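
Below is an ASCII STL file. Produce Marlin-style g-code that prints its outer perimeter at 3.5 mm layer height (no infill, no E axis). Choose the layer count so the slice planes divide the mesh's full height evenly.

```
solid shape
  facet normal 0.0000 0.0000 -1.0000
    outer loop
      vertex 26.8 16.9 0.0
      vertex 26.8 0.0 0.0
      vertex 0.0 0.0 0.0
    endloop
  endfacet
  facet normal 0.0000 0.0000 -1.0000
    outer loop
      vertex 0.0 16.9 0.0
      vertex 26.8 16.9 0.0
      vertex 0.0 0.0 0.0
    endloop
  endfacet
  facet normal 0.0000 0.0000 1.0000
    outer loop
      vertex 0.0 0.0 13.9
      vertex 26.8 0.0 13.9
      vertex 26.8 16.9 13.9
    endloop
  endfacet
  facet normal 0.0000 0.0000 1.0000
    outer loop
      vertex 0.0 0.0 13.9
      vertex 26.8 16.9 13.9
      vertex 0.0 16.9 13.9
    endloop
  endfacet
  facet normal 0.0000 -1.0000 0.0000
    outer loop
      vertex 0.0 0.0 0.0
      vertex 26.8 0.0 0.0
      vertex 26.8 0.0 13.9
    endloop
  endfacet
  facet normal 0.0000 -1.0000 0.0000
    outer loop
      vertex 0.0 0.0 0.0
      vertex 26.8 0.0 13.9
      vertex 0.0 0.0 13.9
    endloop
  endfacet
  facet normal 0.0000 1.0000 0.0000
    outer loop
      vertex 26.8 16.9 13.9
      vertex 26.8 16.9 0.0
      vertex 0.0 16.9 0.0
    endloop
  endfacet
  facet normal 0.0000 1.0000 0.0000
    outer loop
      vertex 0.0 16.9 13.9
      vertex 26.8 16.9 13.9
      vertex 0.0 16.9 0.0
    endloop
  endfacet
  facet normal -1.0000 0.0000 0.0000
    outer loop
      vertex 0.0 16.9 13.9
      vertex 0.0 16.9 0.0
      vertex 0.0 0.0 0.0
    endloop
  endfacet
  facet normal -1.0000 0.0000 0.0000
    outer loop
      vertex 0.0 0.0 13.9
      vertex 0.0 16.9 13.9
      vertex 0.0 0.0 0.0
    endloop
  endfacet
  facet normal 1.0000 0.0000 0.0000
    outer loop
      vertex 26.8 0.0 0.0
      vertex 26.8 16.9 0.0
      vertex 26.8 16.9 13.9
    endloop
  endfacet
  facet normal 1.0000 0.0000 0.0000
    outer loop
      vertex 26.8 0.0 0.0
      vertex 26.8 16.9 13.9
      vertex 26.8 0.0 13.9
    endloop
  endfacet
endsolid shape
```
; perimeter-only toolpath
G21 ; units = mm
G90 ; absolute positioning
G28 ; home
; layer 1
G0 Z3.5
G0 X0.0 Y0.0
G1 X26.8 Y0.0
G1 X26.8 Y16.9
G1 X0.0 Y16.9
G1 X0.0 Y0.0
; layer 2
G0 Z7.0
G0 X0.0 Y0.0
G1 X26.8 Y0.0
G1 X26.8 Y16.9
G1 X0.0 Y16.9
G1 X0.0 Y0.0
; layer 3
G0 Z10.4
G0 X0.0 Y0.0
G1 X26.8 Y0.0
G1 X26.8 Y16.9
G1 X0.0 Y16.9
G1 X0.0 Y0.0
; layer 4
G0 Z13.9
G0 X0.0 Y0.0
G1 X26.8 Y0.0
G1 X26.8 Y16.9
G1 X0.0 Y16.9
G1 X0.0 Y0.0
M2 ; end

The solid is a rectangular box, roughly 26.8 × 16.9 mm footprint and 13.9 mm tall. Slicing at Δz = 3.5 mm — 4 equal slices spanning the solid's height, so layer i sits at z = i·h/4 — gives 4 non-empty perimeters. Each is a 4-segment closed polygon; G0 lifts to the layer z and rapids to the start vertex, then G1 traces the edges.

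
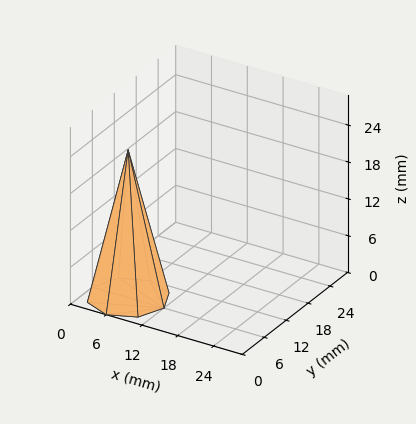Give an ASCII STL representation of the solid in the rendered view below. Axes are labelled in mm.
Reading the render: the shape is a regular 8-sided pyramid, base circumscribed radius ≈ 6 mm, apex at z ≈ 24 mm (dimensions read to the nearest mm from the axis ticks). For the STL, each face is triangulated and given an outward normal.

solid part
  facet normal 0.0000 0.0000 -1.0000
    outer loop
      vertex 6.000 12.000 0.000
      vertex 10.243 10.243 0.000
      vertex 12.000 6.000 0.000
    endloop
  endfacet
  facet normal 0.0000 0.0000 -1.0000
    outer loop
      vertex 1.757 10.243 0.000
      vertex 6.000 12.000 0.000
      vertex 12.000 6.000 0.000
    endloop
  endfacet
  facet normal 0.0000 0.0000 -1.0000
    outer loop
      vertex 0.000 6.000 0.000
      vertex 1.757 10.243 0.000
      vertex 12.000 6.000 0.000
    endloop
  endfacet
  facet normal 0.0000 0.0000 -1.0000
    outer loop
      vertex 1.757 1.757 0.000
      vertex 0.000 6.000 0.000
      vertex 12.000 6.000 0.000
    endloop
  endfacet
  facet normal 0.0000 0.0000 -1.0000
    outer loop
      vertex 6.000 0.000 0.000
      vertex 1.757 1.757 0.000
      vertex 12.000 6.000 0.000
    endloop
  endfacet
  facet normal 0.0000 0.0000 -1.0000
    outer loop
      vertex 10.243 1.757 0.000
      vertex 6.000 0.000 0.000
      vertex 12.000 6.000 0.000
    endloop
  endfacet
  facet normal 0.9002 0.3728 0.2251
    outer loop
      vertex 12.000 6.000 0.000
      vertex 10.243 10.243 0.000
      vertex 6.000 6.000 24.000
    endloop
  endfacet
  facet normal 0.3728 0.9002 0.2251
    outer loop
      vertex 10.243 10.243 0.000
      vertex 6.000 12.000 0.000
      vertex 6.000 6.000 24.000
    endloop
  endfacet
  facet normal -0.3728 0.9002 0.2251
    outer loop
      vertex 6.000 12.000 0.000
      vertex 1.757 10.243 0.000
      vertex 6.000 6.000 24.000
    endloop
  endfacet
  facet normal -0.9002 0.3728 0.2251
    outer loop
      vertex 1.757 10.243 0.000
      vertex 0.000 6.000 0.000
      vertex 6.000 6.000 24.000
    endloop
  endfacet
  facet normal -0.9002 -0.3728 0.2251
    outer loop
      vertex 0.000 6.000 0.000
      vertex 1.757 1.757 0.000
      vertex 6.000 6.000 24.000
    endloop
  endfacet
  facet normal -0.3728 -0.9002 0.2251
    outer loop
      vertex 1.757 1.757 0.000
      vertex 6.000 0.000 0.000
      vertex 6.000 6.000 24.000
    endloop
  endfacet
  facet normal 0.3728 -0.9002 0.2251
    outer loop
      vertex 6.000 0.000 0.000
      vertex 10.243 1.757 0.000
      vertex 6.000 6.000 24.000
    endloop
  endfacet
  facet normal 0.9002 -0.3728 0.2251
    outer loop
      vertex 10.243 1.757 0.000
      vertex 12.000 6.000 0.000
      vertex 6.000 6.000 24.000
    endloop
  endfacet
endsolid part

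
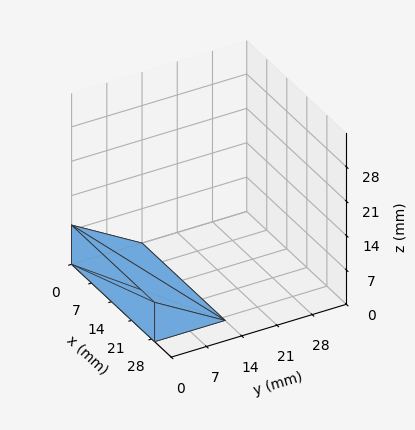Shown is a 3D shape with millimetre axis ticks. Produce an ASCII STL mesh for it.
Reading the render: the shape is a wedge (ramp): 29 × 14 mm base, rising to 8 mm along the y=0 edge and sloping linearly to z=0 at y=14 (dimensions read to the nearest mm from the axis ticks). For the STL, each face is triangulated and given an outward normal.

solid part
  facet normal 0.0000 0.0000 -1.0000
    outer loop
      vertex 29.0 14.0 0.0
      vertex 29.0 0.0 0.0
      vertex 0.0 0.0 0.0
    endloop
  endfacet
  facet normal 0.0000 0.0000 -1.0000
    outer loop
      vertex 0.0 14.0 0.0
      vertex 29.0 14.0 0.0
      vertex 0.0 0.0 0.0
    endloop
  endfacet
  facet normal 0.0000 -1.0000 0.0000
    outer loop
      vertex 0.0 0.0 0.0
      vertex 29.0 0.0 0.0
      vertex 29.0 0.0 8.0
    endloop
  endfacet
  facet normal 0.0000 -1.0000 0.0000
    outer loop
      vertex 0.0 0.0 0.0
      vertex 29.0 0.0 8.0
      vertex 0.0 0.0 8.0
    endloop
  endfacet
  facet normal 0.0000 0.4961 0.8682
    outer loop
      vertex 0.0 0.0 8.0
      vertex 29.0 0.0 8.0
      vertex 29.0 14.0 0.0
    endloop
  endfacet
  facet normal 0.0000 0.4961 0.8682
    outer loop
      vertex 0.0 0.0 8.0
      vertex 29.0 14.0 0.0
      vertex 0.0 14.0 0.0
    endloop
  endfacet
  facet normal -1.0000 0.0000 0.0000
    outer loop
      vertex 0.0 0.0 8.0
      vertex 0.0 14.0 0.0
      vertex 0.0 0.0 0.0
    endloop
  endfacet
  facet normal 1.0000 0.0000 0.0000
    outer loop
      vertex 29.0 0.0 0.0
      vertex 29.0 14.0 0.0
      vertex 29.0 0.0 8.0
    endloop
  endfacet
endsolid part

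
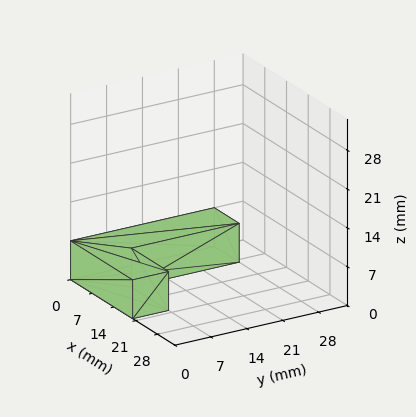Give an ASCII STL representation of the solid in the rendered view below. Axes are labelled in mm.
Reading the render: the shape is an L-shaped prism: outer 20 × 28 mm, arm thicknesses ≈ 7 mm (horizontal) and 8 mm (vertical), extruded 7 mm in z (dimensions read to the nearest mm from the axis ticks). For the STL, each face is triangulated and given an outward normal.

solid part
  facet normal 0.0000 0.0000 -1.0000
    outer loop
      vertex 20.000 7.000 0.000
      vertex 20.000 0.000 0.000
      vertex 0.000 0.000 0.000
    endloop
  endfacet
  facet normal 0.0000 0.0000 -1.0000
    outer loop
      vertex 8.000 7.000 0.000
      vertex 20.000 7.000 0.000
      vertex 0.000 0.000 0.000
    endloop
  endfacet
  facet normal 0.0000 0.0000 -1.0000
    outer loop
      vertex 8.000 28.000 0.000
      vertex 8.000 7.000 0.000
      vertex 0.000 0.000 0.000
    endloop
  endfacet
  facet normal 0.0000 0.0000 -1.0000
    outer loop
      vertex 0.000 28.000 0.000
      vertex 8.000 28.000 0.000
      vertex 0.000 0.000 0.000
    endloop
  endfacet
  facet normal 0.0000 0.0000 1.0000
    outer loop
      vertex 0.000 0.000 7.000
      vertex 20.000 0.000 7.000
      vertex 20.000 7.000 7.000
    endloop
  endfacet
  facet normal 0.0000 0.0000 1.0000
    outer loop
      vertex 0.000 0.000 7.000
      vertex 20.000 7.000 7.000
      vertex 8.000 7.000 7.000
    endloop
  endfacet
  facet normal 0.0000 0.0000 1.0000
    outer loop
      vertex 0.000 0.000 7.000
      vertex 8.000 7.000 7.000
      vertex 8.000 28.000 7.000
    endloop
  endfacet
  facet normal 0.0000 0.0000 1.0000
    outer loop
      vertex 0.000 0.000 7.000
      vertex 8.000 28.000 7.000
      vertex 0.000 28.000 7.000
    endloop
  endfacet
  facet normal 0.0000 -1.0000 0.0000
    outer loop
      vertex 0.000 0.000 0.000
      vertex 20.000 0.000 0.000
      vertex 20.000 0.000 7.000
    endloop
  endfacet
  facet normal 0.0000 -1.0000 0.0000
    outer loop
      vertex 0.000 0.000 0.000
      vertex 20.000 0.000 7.000
      vertex 0.000 0.000 7.000
    endloop
  endfacet
  facet normal 1.0000 0.0000 0.0000
    outer loop
      vertex 20.000 0.000 0.000
      vertex 20.000 7.000 0.000
      vertex 20.000 7.000 7.000
    endloop
  endfacet
  facet normal 1.0000 0.0000 0.0000
    outer loop
      vertex 20.000 0.000 0.000
      vertex 20.000 7.000 7.000
      vertex 20.000 0.000 7.000
    endloop
  endfacet
  facet normal 0.0000 1.0000 0.0000
    outer loop
      vertex 20.000 7.000 0.000
      vertex 8.000 7.000 0.000
      vertex 8.000 7.000 7.000
    endloop
  endfacet
  facet normal 0.0000 1.0000 0.0000
    outer loop
      vertex 20.000 7.000 0.000
      vertex 8.000 7.000 7.000
      vertex 20.000 7.000 7.000
    endloop
  endfacet
  facet normal 1.0000 0.0000 0.0000
    outer loop
      vertex 8.000 7.000 0.000
      vertex 8.000 28.000 0.000
      vertex 8.000 28.000 7.000
    endloop
  endfacet
  facet normal 1.0000 0.0000 0.0000
    outer loop
      vertex 8.000 7.000 0.000
      vertex 8.000 28.000 7.000
      vertex 8.000 7.000 7.000
    endloop
  endfacet
  facet normal 0.0000 1.0000 0.0000
    outer loop
      vertex 8.000 28.000 0.000
      vertex 0.000 28.000 0.000
      vertex 0.000 28.000 7.000
    endloop
  endfacet
  facet normal 0.0000 1.0000 0.0000
    outer loop
      vertex 8.000 28.000 0.000
      vertex 0.000 28.000 7.000
      vertex 8.000 28.000 7.000
    endloop
  endfacet
  facet normal -1.0000 0.0000 0.0000
    outer loop
      vertex 0.000 28.000 0.000
      vertex 0.000 0.000 0.000
      vertex 0.000 0.000 7.000
    endloop
  endfacet
  facet normal -1.0000 0.0000 0.0000
    outer loop
      vertex 0.000 28.000 0.000
      vertex 0.000 0.000 7.000
      vertex 0.000 28.000 7.000
    endloop
  endfacet
endsolid part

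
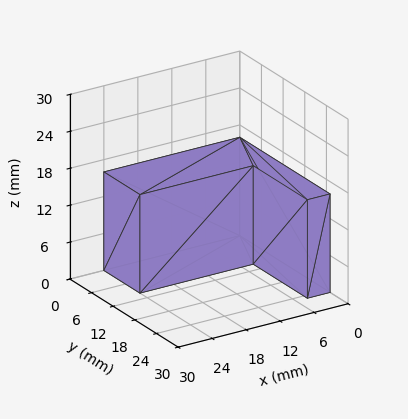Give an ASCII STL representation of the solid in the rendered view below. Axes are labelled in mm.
Reading the render: the shape is an L-shaped prism: outer 24 × 25 mm, arm thicknesses ≈ 10 mm (horizontal) and 4 mm (vertical), extruded 16 mm in z (dimensions read to the nearest mm from the axis ticks). For the STL, each face is triangulated and given an outward normal.

solid part
  facet normal 0.0000 0.0000 -1.0000
    outer loop
      vertex 24.0 10.0 0.0
      vertex 24.0 0.0 0.0
      vertex 0.0 0.0 0.0
    endloop
  endfacet
  facet normal 0.0000 0.0000 -1.0000
    outer loop
      vertex 4.0 10.0 0.0
      vertex 24.0 10.0 0.0
      vertex 0.0 0.0 0.0
    endloop
  endfacet
  facet normal 0.0000 0.0000 -1.0000
    outer loop
      vertex 4.0 25.0 0.0
      vertex 4.0 10.0 0.0
      vertex 0.0 0.0 0.0
    endloop
  endfacet
  facet normal 0.0000 0.0000 -1.0000
    outer loop
      vertex 0.0 25.0 0.0
      vertex 4.0 25.0 0.0
      vertex 0.0 0.0 0.0
    endloop
  endfacet
  facet normal 0.0000 0.0000 1.0000
    outer loop
      vertex 0.0 0.0 16.0
      vertex 24.0 0.0 16.0
      vertex 24.0 10.0 16.0
    endloop
  endfacet
  facet normal 0.0000 0.0000 1.0000
    outer loop
      vertex 0.0 0.0 16.0
      vertex 24.0 10.0 16.0
      vertex 4.0 10.0 16.0
    endloop
  endfacet
  facet normal 0.0000 0.0000 1.0000
    outer loop
      vertex 0.0 0.0 16.0
      vertex 4.0 10.0 16.0
      vertex 4.0 25.0 16.0
    endloop
  endfacet
  facet normal 0.0000 0.0000 1.0000
    outer loop
      vertex 0.0 0.0 16.0
      vertex 4.0 25.0 16.0
      vertex 0.0 25.0 16.0
    endloop
  endfacet
  facet normal 0.0000 -1.0000 0.0000
    outer loop
      vertex 0.0 0.0 0.0
      vertex 24.0 0.0 0.0
      vertex 24.0 0.0 16.0
    endloop
  endfacet
  facet normal 0.0000 -1.0000 0.0000
    outer loop
      vertex 0.0 0.0 0.0
      vertex 24.0 0.0 16.0
      vertex 0.0 0.0 16.0
    endloop
  endfacet
  facet normal 1.0000 0.0000 0.0000
    outer loop
      vertex 24.0 0.0 0.0
      vertex 24.0 10.0 0.0
      vertex 24.0 10.0 16.0
    endloop
  endfacet
  facet normal 1.0000 0.0000 0.0000
    outer loop
      vertex 24.0 0.0 0.0
      vertex 24.0 10.0 16.0
      vertex 24.0 0.0 16.0
    endloop
  endfacet
  facet normal 0.0000 1.0000 0.0000
    outer loop
      vertex 24.0 10.0 0.0
      vertex 4.0 10.0 0.0
      vertex 4.0 10.0 16.0
    endloop
  endfacet
  facet normal 0.0000 1.0000 0.0000
    outer loop
      vertex 24.0 10.0 0.0
      vertex 4.0 10.0 16.0
      vertex 24.0 10.0 16.0
    endloop
  endfacet
  facet normal 1.0000 0.0000 0.0000
    outer loop
      vertex 4.0 10.0 0.0
      vertex 4.0 25.0 0.0
      vertex 4.0 25.0 16.0
    endloop
  endfacet
  facet normal 1.0000 0.0000 0.0000
    outer loop
      vertex 4.0 10.0 0.0
      vertex 4.0 25.0 16.0
      vertex 4.0 10.0 16.0
    endloop
  endfacet
  facet normal 0.0000 1.0000 0.0000
    outer loop
      vertex 4.0 25.0 0.0
      vertex 0.0 25.0 0.0
      vertex 0.0 25.0 16.0
    endloop
  endfacet
  facet normal 0.0000 1.0000 0.0000
    outer loop
      vertex 4.0 25.0 0.0
      vertex 0.0 25.0 16.0
      vertex 4.0 25.0 16.0
    endloop
  endfacet
  facet normal -1.0000 0.0000 0.0000
    outer loop
      vertex 0.0 25.0 0.0
      vertex 0.0 0.0 0.0
      vertex 0.0 0.0 16.0
    endloop
  endfacet
  facet normal -1.0000 0.0000 0.0000
    outer loop
      vertex 0.0 25.0 0.0
      vertex 0.0 0.0 16.0
      vertex 0.0 25.0 16.0
    endloop
  endfacet
endsolid part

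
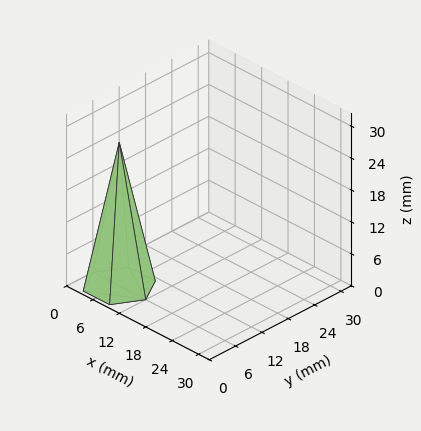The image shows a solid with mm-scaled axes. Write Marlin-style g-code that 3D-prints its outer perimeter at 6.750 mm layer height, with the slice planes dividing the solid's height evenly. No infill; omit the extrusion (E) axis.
Reading the render: the shape is a regular 6-sided pyramid, base circumscribed radius ≈ 6 mm, apex at z ≈ 27 mm (dimensions read to the nearest mm from the axis ticks). For the g-code, the solid's height is divided into equal slices at the stated Δz and each level perimeter traced with G1 moves after a G0 lift.

; perimeter-only toolpath
G21 ; units = mm
G90 ; absolute positioning
G28 ; home
; layer 1
G0 Z6.750
G0 X10.500 Y6.000
G1 X8.250 Y9.897
G1 X3.750 Y9.897
G1 X1.500 Y6.000
G1 X3.750 Y2.103
G1 X8.250 Y2.103
G1 X10.500 Y6.000
; layer 2
G0 Z13.500
G0 X9.000 Y6.000
G1 X7.500 Y8.598
G1 X4.500 Y8.598
G1 X3.000 Y6.000
G1 X4.500 Y3.402
G1 X7.500 Y3.402
G1 X9.000 Y6.000
; layer 3
G0 Z20.250
G0 X7.500 Y6.000
G1 X6.750 Y7.299
G1 X5.250 Y7.299
G1 X4.500 Y6.000
G1 X5.250 Y4.701
G1 X6.750 Y4.701
G1 X7.500 Y6.000
M2 ; end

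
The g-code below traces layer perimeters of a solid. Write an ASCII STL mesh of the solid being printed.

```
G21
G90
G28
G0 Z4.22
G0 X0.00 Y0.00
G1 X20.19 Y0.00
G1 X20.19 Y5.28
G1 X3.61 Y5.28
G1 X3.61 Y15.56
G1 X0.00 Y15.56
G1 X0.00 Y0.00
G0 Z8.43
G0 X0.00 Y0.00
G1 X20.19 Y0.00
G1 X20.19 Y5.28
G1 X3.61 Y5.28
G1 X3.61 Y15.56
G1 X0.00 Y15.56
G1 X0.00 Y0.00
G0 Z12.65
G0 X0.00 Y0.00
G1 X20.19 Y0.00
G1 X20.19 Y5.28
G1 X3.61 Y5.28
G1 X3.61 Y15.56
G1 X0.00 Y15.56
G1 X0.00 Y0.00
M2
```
solid part
  facet normal 0.0000 0.0000 -1.0000
    outer loop
      vertex 20.19 5.28 0.00
      vertex 20.19 0.00 0.00
      vertex 0.00 0.00 0.00
    endloop
  endfacet
  facet normal 0.0000 0.0000 -1.0000
    outer loop
      vertex 3.61 5.28 0.00
      vertex 20.19 5.28 0.00
      vertex 0.00 0.00 0.00
    endloop
  endfacet
  facet normal 0.0000 0.0000 -1.0000
    outer loop
      vertex 3.61 15.56 0.00
      vertex 3.61 5.28 0.00
      vertex 0.00 0.00 0.00
    endloop
  endfacet
  facet normal 0.0000 0.0000 -1.0000
    outer loop
      vertex 0.00 15.56 0.00
      vertex 3.61 15.56 0.00
      vertex 0.00 0.00 0.00
    endloop
  endfacet
  facet normal 0.0000 0.0000 1.0000
    outer loop
      vertex 0.00 0.00 12.65
      vertex 20.19 0.00 12.65
      vertex 20.19 5.28 12.65
    endloop
  endfacet
  facet normal 0.0000 0.0000 1.0000
    outer loop
      vertex 0.00 0.00 12.65
      vertex 20.19 5.28 12.65
      vertex 3.61 5.28 12.65
    endloop
  endfacet
  facet normal 0.0000 0.0000 1.0000
    outer loop
      vertex 0.00 0.00 12.65
      vertex 3.61 5.28 12.65
      vertex 3.61 15.56 12.65
    endloop
  endfacet
  facet normal 0.0000 0.0000 1.0000
    outer loop
      vertex 0.00 0.00 12.65
      vertex 3.61 15.56 12.65
      vertex 0.00 15.56 12.65
    endloop
  endfacet
  facet normal 0.0000 -1.0000 0.0000
    outer loop
      vertex 0.00 0.00 0.00
      vertex 20.19 0.00 0.00
      vertex 20.19 0.00 12.65
    endloop
  endfacet
  facet normal 0.0000 -1.0000 0.0000
    outer loop
      vertex 0.00 0.00 0.00
      vertex 20.19 0.00 12.65
      vertex 0.00 0.00 12.65
    endloop
  endfacet
  facet normal 1.0000 0.0000 0.0000
    outer loop
      vertex 20.19 0.00 0.00
      vertex 20.19 5.28 0.00
      vertex 20.19 5.28 12.65
    endloop
  endfacet
  facet normal 1.0000 0.0000 0.0000
    outer loop
      vertex 20.19 0.00 0.00
      vertex 20.19 5.28 12.65
      vertex 20.19 0.00 12.65
    endloop
  endfacet
  facet normal 0.0000 1.0000 0.0000
    outer loop
      vertex 20.19 5.28 0.00
      vertex 3.61 5.28 0.00
      vertex 3.61 5.28 12.65
    endloop
  endfacet
  facet normal 0.0000 1.0000 0.0000
    outer loop
      vertex 20.19 5.28 0.00
      vertex 3.61 5.28 12.65
      vertex 20.19 5.28 12.65
    endloop
  endfacet
  facet normal 1.0000 0.0000 0.0000
    outer loop
      vertex 3.61 5.28 0.00
      vertex 3.61 15.56 0.00
      vertex 3.61 15.56 12.65
    endloop
  endfacet
  facet normal 1.0000 0.0000 0.0000
    outer loop
      vertex 3.61 5.28 0.00
      vertex 3.61 15.56 12.65
      vertex 3.61 5.28 12.65
    endloop
  endfacet
  facet normal 0.0000 1.0000 0.0000
    outer loop
      vertex 3.61 15.56 0.00
      vertex 0.00 15.56 0.00
      vertex 0.00 15.56 12.65
    endloop
  endfacet
  facet normal 0.0000 1.0000 0.0000
    outer loop
      vertex 3.61 15.56 0.00
      vertex 0.00 15.56 12.65
      vertex 3.61 15.56 12.65
    endloop
  endfacet
  facet normal -1.0000 0.0000 0.0000
    outer loop
      vertex 0.00 15.56 0.00
      vertex 0.00 0.00 0.00
      vertex 0.00 0.00 12.65
    endloop
  endfacet
  facet normal -1.0000 0.0000 0.0000
    outer loop
      vertex 0.00 15.56 0.00
      vertex 0.00 0.00 12.65
      vertex 0.00 15.56 12.65
    endloop
  endfacet
endsolid part

The G0 Z moves step by Δz≈4.22 mm. Every layer's G1 loop is the same polygon, so the solid is a straight extrusion of it from z=0 to z≈12.7. Closing with flat bottom and top caps and triangulating gives 20 facets — an L-shaped prism: outer 20.2 × 15.6 mm, arm thicknesses ≈ 5.28 mm (horizontal) and 3.61 mm (vertical), extruded 12.7 mm in z.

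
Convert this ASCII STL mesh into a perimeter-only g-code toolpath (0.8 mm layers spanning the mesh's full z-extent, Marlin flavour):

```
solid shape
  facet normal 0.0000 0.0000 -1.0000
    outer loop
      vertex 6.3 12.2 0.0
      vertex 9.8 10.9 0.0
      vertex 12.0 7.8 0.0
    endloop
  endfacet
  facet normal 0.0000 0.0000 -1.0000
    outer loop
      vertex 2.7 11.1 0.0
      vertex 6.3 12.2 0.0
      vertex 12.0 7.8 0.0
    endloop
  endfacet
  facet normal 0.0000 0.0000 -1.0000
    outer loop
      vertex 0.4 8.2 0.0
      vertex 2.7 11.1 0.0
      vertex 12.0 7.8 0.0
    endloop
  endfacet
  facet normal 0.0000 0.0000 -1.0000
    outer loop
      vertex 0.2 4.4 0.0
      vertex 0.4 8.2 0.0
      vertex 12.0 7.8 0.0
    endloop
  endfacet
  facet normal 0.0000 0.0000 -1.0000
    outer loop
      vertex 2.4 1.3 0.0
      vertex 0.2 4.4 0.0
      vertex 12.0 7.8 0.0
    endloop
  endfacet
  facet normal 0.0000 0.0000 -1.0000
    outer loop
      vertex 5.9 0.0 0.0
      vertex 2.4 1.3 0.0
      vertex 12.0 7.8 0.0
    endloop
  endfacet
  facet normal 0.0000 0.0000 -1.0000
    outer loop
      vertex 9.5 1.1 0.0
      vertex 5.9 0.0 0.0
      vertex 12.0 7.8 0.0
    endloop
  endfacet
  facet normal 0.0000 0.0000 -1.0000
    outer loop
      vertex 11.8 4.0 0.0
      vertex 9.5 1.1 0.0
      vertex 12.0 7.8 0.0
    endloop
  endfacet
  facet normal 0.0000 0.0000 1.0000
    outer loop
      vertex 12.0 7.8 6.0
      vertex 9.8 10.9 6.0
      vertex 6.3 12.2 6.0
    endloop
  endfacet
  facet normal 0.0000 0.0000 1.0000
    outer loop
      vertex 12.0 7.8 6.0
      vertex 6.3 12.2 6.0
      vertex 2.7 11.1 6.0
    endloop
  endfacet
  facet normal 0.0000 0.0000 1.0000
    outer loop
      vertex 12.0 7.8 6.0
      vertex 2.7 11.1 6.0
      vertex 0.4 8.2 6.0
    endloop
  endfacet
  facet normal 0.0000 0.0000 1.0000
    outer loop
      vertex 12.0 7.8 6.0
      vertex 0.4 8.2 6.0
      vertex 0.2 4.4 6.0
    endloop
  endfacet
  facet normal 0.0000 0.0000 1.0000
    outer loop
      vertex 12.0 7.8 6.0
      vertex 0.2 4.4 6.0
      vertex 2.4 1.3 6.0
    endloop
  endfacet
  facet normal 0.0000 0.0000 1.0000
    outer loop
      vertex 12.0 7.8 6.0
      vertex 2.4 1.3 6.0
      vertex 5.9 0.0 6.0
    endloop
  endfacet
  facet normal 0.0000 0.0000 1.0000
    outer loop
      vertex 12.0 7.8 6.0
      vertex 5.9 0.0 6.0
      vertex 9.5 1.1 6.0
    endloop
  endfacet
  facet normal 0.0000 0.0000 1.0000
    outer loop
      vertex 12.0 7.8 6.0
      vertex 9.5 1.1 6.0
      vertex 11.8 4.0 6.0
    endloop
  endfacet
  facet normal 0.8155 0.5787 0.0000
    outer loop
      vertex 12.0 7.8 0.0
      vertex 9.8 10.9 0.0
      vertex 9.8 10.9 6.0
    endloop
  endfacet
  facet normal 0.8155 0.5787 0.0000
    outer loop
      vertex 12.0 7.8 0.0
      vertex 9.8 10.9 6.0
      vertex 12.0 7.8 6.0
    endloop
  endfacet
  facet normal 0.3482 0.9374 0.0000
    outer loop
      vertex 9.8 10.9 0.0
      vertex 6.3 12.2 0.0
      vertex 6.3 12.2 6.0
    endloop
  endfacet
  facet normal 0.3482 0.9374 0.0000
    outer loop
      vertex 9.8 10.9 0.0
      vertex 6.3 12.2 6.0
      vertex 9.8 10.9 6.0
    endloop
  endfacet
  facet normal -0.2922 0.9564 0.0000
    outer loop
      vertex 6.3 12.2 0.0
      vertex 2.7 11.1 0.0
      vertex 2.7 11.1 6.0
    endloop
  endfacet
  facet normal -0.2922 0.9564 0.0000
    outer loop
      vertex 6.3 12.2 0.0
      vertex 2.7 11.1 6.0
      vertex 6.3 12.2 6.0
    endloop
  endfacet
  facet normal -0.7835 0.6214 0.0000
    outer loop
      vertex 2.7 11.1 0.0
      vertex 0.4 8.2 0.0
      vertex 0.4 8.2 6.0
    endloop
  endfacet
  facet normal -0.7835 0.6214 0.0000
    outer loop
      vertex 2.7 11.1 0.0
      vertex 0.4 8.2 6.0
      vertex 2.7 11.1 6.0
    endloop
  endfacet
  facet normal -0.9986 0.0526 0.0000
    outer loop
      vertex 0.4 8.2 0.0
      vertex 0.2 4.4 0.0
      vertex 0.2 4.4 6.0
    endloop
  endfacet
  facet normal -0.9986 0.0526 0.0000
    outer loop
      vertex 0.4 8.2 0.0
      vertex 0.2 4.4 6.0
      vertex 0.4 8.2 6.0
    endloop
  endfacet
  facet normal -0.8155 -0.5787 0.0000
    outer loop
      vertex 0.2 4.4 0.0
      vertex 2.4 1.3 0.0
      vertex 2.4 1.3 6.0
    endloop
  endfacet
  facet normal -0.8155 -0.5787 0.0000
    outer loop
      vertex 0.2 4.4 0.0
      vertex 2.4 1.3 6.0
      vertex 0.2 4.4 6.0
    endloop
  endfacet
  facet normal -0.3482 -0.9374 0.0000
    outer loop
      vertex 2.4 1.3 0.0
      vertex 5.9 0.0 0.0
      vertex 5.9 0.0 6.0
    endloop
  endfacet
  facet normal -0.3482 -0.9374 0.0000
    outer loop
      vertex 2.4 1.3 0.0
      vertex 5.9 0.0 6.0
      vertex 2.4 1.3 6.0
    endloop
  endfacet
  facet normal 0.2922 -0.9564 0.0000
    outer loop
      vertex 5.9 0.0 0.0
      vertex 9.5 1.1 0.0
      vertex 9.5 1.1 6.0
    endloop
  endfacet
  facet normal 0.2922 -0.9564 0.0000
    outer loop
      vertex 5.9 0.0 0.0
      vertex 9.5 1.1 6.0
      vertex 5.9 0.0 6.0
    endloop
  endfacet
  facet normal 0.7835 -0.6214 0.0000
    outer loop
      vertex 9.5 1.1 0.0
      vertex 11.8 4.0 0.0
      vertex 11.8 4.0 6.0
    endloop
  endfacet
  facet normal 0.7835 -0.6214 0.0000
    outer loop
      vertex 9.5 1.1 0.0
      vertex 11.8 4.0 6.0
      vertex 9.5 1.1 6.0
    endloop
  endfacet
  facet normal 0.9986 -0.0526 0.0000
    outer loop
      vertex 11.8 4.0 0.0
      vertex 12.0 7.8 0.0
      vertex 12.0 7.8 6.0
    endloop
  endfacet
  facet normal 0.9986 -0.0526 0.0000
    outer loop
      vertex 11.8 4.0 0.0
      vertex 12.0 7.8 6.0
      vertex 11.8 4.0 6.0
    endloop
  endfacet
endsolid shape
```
; perimeter-only toolpath
G21 ; units = mm
G90 ; absolute positioning
G28 ; home
; layer 1
G0 Z0.8
G0 X12.0 Y7.8
G1 X9.8 Y10.9
G1 X6.3 Y12.2
G1 X2.7 Y11.1
G1 X0.4 Y8.2
G1 X0.2 Y4.4
G1 X2.4 Y1.3
G1 X5.9 Y0.0
G1 X9.5 Y1.1
G1 X11.8 Y4.0
G1 X12.0 Y7.8
; layer 2
G0 Z1.5
G0 X12.0 Y7.8
G1 X9.8 Y10.9
G1 X6.3 Y12.2
G1 X2.7 Y11.1
G1 X0.4 Y8.2
G1 X0.2 Y4.4
G1 X2.4 Y1.3
G1 X5.9 Y0.0
G1 X9.5 Y1.1
G1 X11.8 Y4.0
G1 X12.0 Y7.8
; layer 3
G0 Z2.2
G0 X12.0 Y7.8
G1 X9.8 Y10.9
G1 X6.3 Y12.2
G1 X2.7 Y11.1
G1 X0.4 Y8.2
G1 X0.2 Y4.4
G1 X2.4 Y1.3
G1 X5.9 Y0.0
G1 X9.5 Y1.1
G1 X11.8 Y4.0
G1 X12.0 Y7.8
; layer 4
G0 Z3.0
G0 X12.0 Y7.8
G1 X9.8 Y10.9
G1 X6.3 Y12.2
G1 X2.7 Y11.1
G1 X0.4 Y8.2
G1 X0.2 Y4.4
G1 X2.4 Y1.3
G1 X5.9 Y0.0
G1 X9.5 Y1.1
G1 X11.8 Y4.0
G1 X12.0 Y7.8
; layer 5
G0 Z3.8
G0 X12.0 Y7.8
G1 X9.8 Y10.9
G1 X6.3 Y12.2
G1 X2.7 Y11.1
G1 X0.4 Y8.2
G1 X0.2 Y4.4
G1 X2.4 Y1.3
G1 X5.9 Y0.0
G1 X9.5 Y1.1
G1 X11.8 Y4.0
G1 X12.0 Y7.8
; layer 6
G0 Z4.5
G0 X12.0 Y7.8
G1 X9.8 Y10.9
G1 X6.3 Y12.2
G1 X2.7 Y11.1
G1 X0.4 Y8.2
G1 X0.2 Y4.4
G1 X2.4 Y1.3
G1 X5.9 Y0.0
G1 X9.5 Y1.1
G1 X11.8 Y4.0
G1 X12.0 Y7.8
; layer 7
G0 Z5.2
G0 X12.0 Y7.8
G1 X9.8 Y10.9
G1 X6.3 Y12.2
G1 X2.7 Y11.1
G1 X0.4 Y8.2
G1 X0.2 Y4.4
G1 X2.4 Y1.3
G1 X5.9 Y0.0
G1 X9.5 Y1.1
G1 X11.8 Y4.0
G1 X12.0 Y7.8
; layer 8
G0 Z6.0
G0 X12.0 Y7.8
G1 X9.8 Y10.9
G1 X6.3 Y12.2
G1 X2.7 Y11.1
G1 X0.4 Y8.2
G1 X0.2 Y4.4
G1 X2.4 Y1.3
G1 X5.9 Y0.0
G1 X9.5 Y1.1
G1 X11.8 Y4.0
G1 X12.0 Y7.8
M2 ; end

The solid is a regular 10-sided prism (a cylinder approximated with 10 flat sides), circumscribed radius ≈ 6.1 mm, height ≈ 6 mm. Slicing at Δz = 0.8 mm — 8 equal slices spanning the solid's height, so layer i sits at z = i·h/8 — gives 8 non-empty perimeters. Each is a 10-segment closed polygon; G0 lifts to the layer z and rapids to the start vertex, then G1 traces the edges.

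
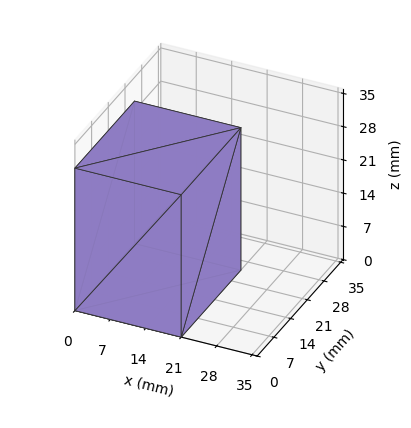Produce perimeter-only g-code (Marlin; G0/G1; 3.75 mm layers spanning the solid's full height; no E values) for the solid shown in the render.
Reading the render: the shape is a rectangular box, roughly 21 × 25 mm footprint and 30 mm tall (dimensions read to the nearest mm from the axis ticks). For the g-code, the solid's height is divided into equal slices at the stated Δz and each level perimeter traced with G1 moves after a G0 lift.

; perimeter-only toolpath
G21 ; units = mm
G90 ; absolute positioning
G28 ; home
; layer 1
G0 Z3.75
G0 X0.00 Y0.00
G1 X21.00 Y0.00
G1 X21.00 Y25.00
G1 X0.00 Y25.00
G1 X0.00 Y0.00
; layer 2
G0 Z7.50
G0 X0.00 Y0.00
G1 X21.00 Y0.00
G1 X21.00 Y25.00
G1 X0.00 Y25.00
G1 X0.00 Y0.00
; layer 3
G0 Z11.25
G0 X0.00 Y0.00
G1 X21.00 Y0.00
G1 X21.00 Y25.00
G1 X0.00 Y25.00
G1 X0.00 Y0.00
; layer 4
G0 Z15.00
G0 X0.00 Y0.00
G1 X21.00 Y0.00
G1 X21.00 Y25.00
G1 X0.00 Y25.00
G1 X0.00 Y0.00
; layer 5
G0 Z18.75
G0 X0.00 Y0.00
G1 X21.00 Y0.00
G1 X21.00 Y25.00
G1 X0.00 Y25.00
G1 X0.00 Y0.00
; layer 6
G0 Z22.50
G0 X0.00 Y0.00
G1 X21.00 Y0.00
G1 X21.00 Y25.00
G1 X0.00 Y25.00
G1 X0.00 Y0.00
; layer 7
G0 Z26.25
G0 X0.00 Y0.00
G1 X21.00 Y0.00
G1 X21.00 Y25.00
G1 X0.00 Y25.00
G1 X0.00 Y0.00
; layer 8
G0 Z30.00
G0 X0.00 Y0.00
G1 X21.00 Y0.00
G1 X21.00 Y25.00
G1 X0.00 Y25.00
G1 X0.00 Y0.00
M2 ; end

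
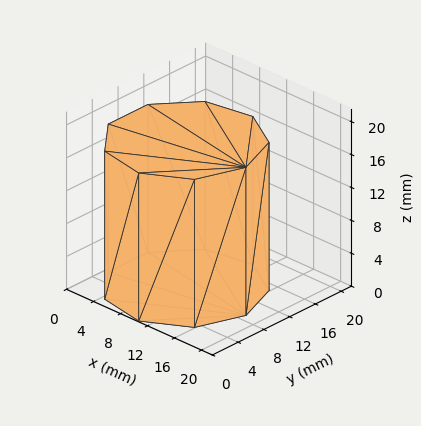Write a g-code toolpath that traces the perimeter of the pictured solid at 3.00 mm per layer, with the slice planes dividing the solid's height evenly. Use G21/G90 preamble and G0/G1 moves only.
Reading the render: the shape is a regular 9-sided prism (a cylinder approximated with 9 flat sides), circumscribed radius ≈ 9 mm, height ≈ 18 mm (dimensions read to the nearest mm from the axis ticks). For the g-code, the solid's height is divided into equal slices at the stated Δz and each level perimeter traced with G1 moves after a G0 lift.

; perimeter-only toolpath
G21 ; units = mm
G90 ; absolute positioning
G28 ; home
; layer 1
G0 Z3.00
G0 X18.00 Y9.00
G1 X15.89 Y14.79
G1 X10.56 Y17.86
G1 X4.50 Y16.79
G1 X0.54 Y12.08
G1 X0.54 Y5.92
G1 X4.50 Y1.21
G1 X10.56 Y0.14
G1 X15.89 Y3.21
G1 X18.00 Y9.00
; layer 2
G0 Z6.00
G0 X18.00 Y9.00
G1 X15.89 Y14.79
G1 X10.56 Y17.86
G1 X4.50 Y16.79
G1 X0.54 Y12.08
G1 X0.54 Y5.92
G1 X4.50 Y1.21
G1 X10.56 Y0.14
G1 X15.89 Y3.21
G1 X18.00 Y9.00
; layer 3
G0 Z9.00
G0 X18.00 Y9.00
G1 X15.89 Y14.79
G1 X10.56 Y17.86
G1 X4.50 Y16.79
G1 X0.54 Y12.08
G1 X0.54 Y5.92
G1 X4.50 Y1.21
G1 X10.56 Y0.14
G1 X15.89 Y3.21
G1 X18.00 Y9.00
; layer 4
G0 Z12.00
G0 X18.00 Y9.00
G1 X15.89 Y14.79
G1 X10.56 Y17.86
G1 X4.50 Y16.79
G1 X0.54 Y12.08
G1 X0.54 Y5.92
G1 X4.50 Y1.21
G1 X10.56 Y0.14
G1 X15.89 Y3.21
G1 X18.00 Y9.00
; layer 5
G0 Z15.00
G0 X18.00 Y9.00
G1 X15.89 Y14.79
G1 X10.56 Y17.86
G1 X4.50 Y16.79
G1 X0.54 Y12.08
G1 X0.54 Y5.92
G1 X4.50 Y1.21
G1 X10.56 Y0.14
G1 X15.89 Y3.21
G1 X18.00 Y9.00
; layer 6
G0 Z18.00
G0 X18.00 Y9.00
G1 X15.89 Y14.79
G1 X10.56 Y17.86
G1 X4.50 Y16.79
G1 X0.54 Y12.08
G1 X0.54 Y5.92
G1 X4.50 Y1.21
G1 X10.56 Y0.14
G1 X15.89 Y3.21
G1 X18.00 Y9.00
M2 ; end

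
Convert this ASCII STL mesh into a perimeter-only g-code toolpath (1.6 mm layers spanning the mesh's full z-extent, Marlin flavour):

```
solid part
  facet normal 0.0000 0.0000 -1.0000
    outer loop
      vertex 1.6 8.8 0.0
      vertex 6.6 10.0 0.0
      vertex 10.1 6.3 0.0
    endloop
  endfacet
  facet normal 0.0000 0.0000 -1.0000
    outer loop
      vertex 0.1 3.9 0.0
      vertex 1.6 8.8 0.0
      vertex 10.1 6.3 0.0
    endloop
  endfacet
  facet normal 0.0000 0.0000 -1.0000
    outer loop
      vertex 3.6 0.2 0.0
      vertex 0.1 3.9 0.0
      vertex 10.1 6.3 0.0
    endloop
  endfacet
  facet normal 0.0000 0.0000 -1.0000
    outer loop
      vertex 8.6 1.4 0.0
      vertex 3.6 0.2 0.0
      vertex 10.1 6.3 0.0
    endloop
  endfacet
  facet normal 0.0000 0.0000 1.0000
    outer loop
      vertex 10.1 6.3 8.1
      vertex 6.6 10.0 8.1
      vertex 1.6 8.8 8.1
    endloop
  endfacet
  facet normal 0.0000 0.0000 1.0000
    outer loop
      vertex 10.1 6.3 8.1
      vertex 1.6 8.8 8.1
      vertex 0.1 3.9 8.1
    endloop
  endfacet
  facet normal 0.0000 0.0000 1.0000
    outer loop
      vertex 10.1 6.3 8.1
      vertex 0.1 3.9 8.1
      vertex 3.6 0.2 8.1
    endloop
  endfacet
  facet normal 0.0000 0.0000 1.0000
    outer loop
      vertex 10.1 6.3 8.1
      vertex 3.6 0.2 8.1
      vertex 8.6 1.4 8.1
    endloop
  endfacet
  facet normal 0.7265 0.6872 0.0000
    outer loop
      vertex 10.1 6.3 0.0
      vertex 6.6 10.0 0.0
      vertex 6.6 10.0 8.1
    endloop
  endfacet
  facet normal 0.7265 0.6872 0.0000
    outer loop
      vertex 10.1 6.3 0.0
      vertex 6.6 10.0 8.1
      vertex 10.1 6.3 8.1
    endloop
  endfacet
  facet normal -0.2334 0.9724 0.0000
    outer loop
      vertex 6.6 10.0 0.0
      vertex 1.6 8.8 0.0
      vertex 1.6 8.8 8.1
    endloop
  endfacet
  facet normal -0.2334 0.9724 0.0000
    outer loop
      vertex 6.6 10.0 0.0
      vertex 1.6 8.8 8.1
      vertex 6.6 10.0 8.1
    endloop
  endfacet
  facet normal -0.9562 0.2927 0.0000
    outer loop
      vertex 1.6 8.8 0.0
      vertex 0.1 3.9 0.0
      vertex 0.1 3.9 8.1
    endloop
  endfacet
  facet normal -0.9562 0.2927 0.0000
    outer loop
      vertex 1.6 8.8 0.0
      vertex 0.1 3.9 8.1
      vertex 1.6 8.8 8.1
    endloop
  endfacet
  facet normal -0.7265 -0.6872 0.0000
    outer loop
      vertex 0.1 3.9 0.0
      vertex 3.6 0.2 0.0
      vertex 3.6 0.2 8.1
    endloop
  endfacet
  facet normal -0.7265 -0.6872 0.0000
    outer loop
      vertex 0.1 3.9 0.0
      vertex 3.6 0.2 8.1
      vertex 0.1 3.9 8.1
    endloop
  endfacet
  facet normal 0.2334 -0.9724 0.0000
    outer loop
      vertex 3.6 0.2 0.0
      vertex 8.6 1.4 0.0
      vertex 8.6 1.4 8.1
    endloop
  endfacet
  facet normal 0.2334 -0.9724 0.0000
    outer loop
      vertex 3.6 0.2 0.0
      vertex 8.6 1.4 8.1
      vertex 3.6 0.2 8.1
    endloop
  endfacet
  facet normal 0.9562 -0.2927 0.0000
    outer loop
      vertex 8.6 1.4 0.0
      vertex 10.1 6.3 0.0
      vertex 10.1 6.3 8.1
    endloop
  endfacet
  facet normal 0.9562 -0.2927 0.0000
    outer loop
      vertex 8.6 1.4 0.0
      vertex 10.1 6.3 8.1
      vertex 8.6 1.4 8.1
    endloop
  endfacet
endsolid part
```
; perimeter-only toolpath
G21 ; units = mm
G90 ; absolute positioning
G28 ; home
; layer 1
G0 Z1.6
G0 X10.1 Y6.3
G1 X6.6 Y10.0
G1 X1.6 Y8.8
G1 X0.1 Y3.9
G1 X3.6 Y0.2
G1 X8.6 Y1.4
G1 X10.1 Y6.3
; layer 2
G0 Z3.2
G0 X10.1 Y6.3
G1 X6.6 Y10.0
G1 X1.6 Y8.8
G1 X0.1 Y3.9
G1 X3.6 Y0.2
G1 X8.6 Y1.4
G1 X10.1 Y6.3
; layer 3
G0 Z4.9
G0 X10.1 Y6.3
G1 X6.6 Y10.0
G1 X1.6 Y8.8
G1 X0.1 Y3.9
G1 X3.6 Y0.2
G1 X8.6 Y1.4
G1 X10.1 Y6.3
; layer 4
G0 Z6.5
G0 X10.1 Y6.3
G1 X6.6 Y10.0
G1 X1.6 Y8.8
G1 X0.1 Y3.9
G1 X3.6 Y0.2
G1 X8.6 Y1.4
G1 X10.1 Y6.3
; layer 5
G0 Z8.1
G0 X10.1 Y6.3
G1 X6.6 Y10.0
G1 X1.6 Y8.8
G1 X0.1 Y3.9
G1 X3.6 Y0.2
G1 X8.6 Y1.4
G1 X10.1 Y6.3
M2 ; end

The solid is a regular 6-sided prism (a cylinder approximated with 6 flat sides), circumscribed radius ≈ 5.1 mm, height ≈ 8.1 mm. Slicing at Δz = 1.6 mm — 5 equal slices spanning the solid's height, so layer i sits at z = i·h/5 — gives 5 non-empty perimeters. Each is a 6-segment closed polygon; G0 lifts to the layer z and rapids to the start vertex, then G1 traces the edges.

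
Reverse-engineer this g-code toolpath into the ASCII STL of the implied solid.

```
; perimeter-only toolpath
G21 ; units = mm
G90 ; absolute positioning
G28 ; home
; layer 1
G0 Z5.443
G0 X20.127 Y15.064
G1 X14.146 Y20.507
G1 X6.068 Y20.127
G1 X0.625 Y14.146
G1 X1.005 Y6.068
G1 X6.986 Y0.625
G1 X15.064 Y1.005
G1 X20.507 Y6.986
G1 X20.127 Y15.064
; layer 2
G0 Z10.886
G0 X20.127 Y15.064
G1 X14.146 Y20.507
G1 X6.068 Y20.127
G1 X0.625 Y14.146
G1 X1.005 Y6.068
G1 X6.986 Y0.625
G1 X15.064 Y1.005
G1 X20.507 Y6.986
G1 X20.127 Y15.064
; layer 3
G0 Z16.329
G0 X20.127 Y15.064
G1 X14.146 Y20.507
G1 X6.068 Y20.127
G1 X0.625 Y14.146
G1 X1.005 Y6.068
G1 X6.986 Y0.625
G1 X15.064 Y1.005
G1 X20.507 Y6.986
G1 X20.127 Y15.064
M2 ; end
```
solid part
  facet normal 0.0000 0.0000 -1.0000
    outer loop
      vertex 6.068 20.127 0.000
      vertex 14.146 20.507 0.000
      vertex 20.127 15.064 0.000
    endloop
  endfacet
  facet normal 0.0000 0.0000 -1.0000
    outer loop
      vertex 0.625 14.146 0.000
      vertex 6.068 20.127 0.000
      vertex 20.127 15.064 0.000
    endloop
  endfacet
  facet normal 0.0000 0.0000 -1.0000
    outer loop
      vertex 1.005 6.068 0.000
      vertex 0.625 14.146 0.000
      vertex 20.127 15.064 0.000
    endloop
  endfacet
  facet normal 0.0000 0.0000 -1.0000
    outer loop
      vertex 6.986 0.625 0.000
      vertex 1.005 6.068 0.000
      vertex 20.127 15.064 0.000
    endloop
  endfacet
  facet normal 0.0000 0.0000 -1.0000
    outer loop
      vertex 15.064 1.005 0.000
      vertex 6.986 0.625 0.000
      vertex 20.127 15.064 0.000
    endloop
  endfacet
  facet normal 0.0000 0.0000 -1.0000
    outer loop
      vertex 20.507 6.986 0.000
      vertex 15.064 1.005 0.000
      vertex 20.127 15.064 0.000
    endloop
  endfacet
  facet normal 0.0000 0.0000 1.0000
    outer loop
      vertex 20.127 15.064 16.329
      vertex 14.146 20.507 16.329
      vertex 6.068 20.127 16.329
    endloop
  endfacet
  facet normal 0.0000 0.0000 1.0000
    outer loop
      vertex 20.127 15.064 16.329
      vertex 6.068 20.127 16.329
      vertex 0.625 14.146 16.329
    endloop
  endfacet
  facet normal 0.0000 0.0000 1.0000
    outer loop
      vertex 20.127 15.064 16.329
      vertex 0.625 14.146 16.329
      vertex 1.005 6.068 16.329
    endloop
  endfacet
  facet normal 0.0000 0.0000 1.0000
    outer loop
      vertex 20.127 15.064 16.329
      vertex 1.005 6.068 16.329
      vertex 6.986 0.625 16.329
    endloop
  endfacet
  facet normal 0.0000 0.0000 1.0000
    outer loop
      vertex 20.127 15.064 16.329
      vertex 6.986 0.625 16.329
      vertex 15.064 1.005 16.329
    endloop
  endfacet
  facet normal 0.0000 0.0000 1.0000
    outer loop
      vertex 20.127 15.064 16.329
      vertex 15.064 1.005 16.329
      vertex 20.507 6.986 16.329
    endloop
  endfacet
  facet normal 0.6731 0.7396 0.0000
    outer loop
      vertex 20.127 15.064 0.000
      vertex 14.146 20.507 0.000
      vertex 14.146 20.507 16.329
    endloop
  endfacet
  facet normal 0.6731 0.7396 0.0000
    outer loop
      vertex 20.127 15.064 0.000
      vertex 14.146 20.507 16.329
      vertex 20.127 15.064 16.329
    endloop
  endfacet
  facet normal -0.0470 0.9989 0.0000
    outer loop
      vertex 14.146 20.507 0.000
      vertex 6.068 20.127 0.000
      vertex 6.068 20.127 16.329
    endloop
  endfacet
  facet normal -0.0470 0.9989 0.0000
    outer loop
      vertex 14.146 20.507 0.000
      vertex 6.068 20.127 16.329
      vertex 14.146 20.507 16.329
    endloop
  endfacet
  facet normal -0.7396 0.6731 0.0000
    outer loop
      vertex 6.068 20.127 0.000
      vertex 0.625 14.146 0.000
      vertex 0.625 14.146 16.329
    endloop
  endfacet
  facet normal -0.7396 0.6731 0.0000
    outer loop
      vertex 6.068 20.127 0.000
      vertex 0.625 14.146 16.329
      vertex 6.068 20.127 16.329
    endloop
  endfacet
  facet normal -0.9989 -0.0470 0.0000
    outer loop
      vertex 0.625 14.146 0.000
      vertex 1.005 6.068 0.000
      vertex 1.005 6.068 16.329
    endloop
  endfacet
  facet normal -0.9989 -0.0470 0.0000
    outer loop
      vertex 0.625 14.146 0.000
      vertex 1.005 6.068 16.329
      vertex 0.625 14.146 16.329
    endloop
  endfacet
  facet normal -0.6731 -0.7396 0.0000
    outer loop
      vertex 1.005 6.068 0.000
      vertex 6.986 0.625 0.000
      vertex 6.986 0.625 16.329
    endloop
  endfacet
  facet normal -0.6731 -0.7396 0.0000
    outer loop
      vertex 1.005 6.068 0.000
      vertex 6.986 0.625 16.329
      vertex 1.005 6.068 16.329
    endloop
  endfacet
  facet normal 0.0470 -0.9989 0.0000
    outer loop
      vertex 6.986 0.625 0.000
      vertex 15.064 1.005 0.000
      vertex 15.064 1.005 16.329
    endloop
  endfacet
  facet normal 0.0470 -0.9989 0.0000
    outer loop
      vertex 6.986 0.625 0.000
      vertex 15.064 1.005 16.329
      vertex 6.986 0.625 16.329
    endloop
  endfacet
  facet normal 0.7396 -0.6731 0.0000
    outer loop
      vertex 15.064 1.005 0.000
      vertex 20.507 6.986 0.000
      vertex 20.507 6.986 16.329
    endloop
  endfacet
  facet normal 0.7396 -0.6731 0.0000
    outer loop
      vertex 15.064 1.005 0.000
      vertex 20.507 6.986 16.329
      vertex 15.064 1.005 16.329
    endloop
  endfacet
  facet normal 0.9989 0.0470 0.0000
    outer loop
      vertex 20.507 6.986 0.000
      vertex 20.127 15.064 0.000
      vertex 20.127 15.064 16.329
    endloop
  endfacet
  facet normal 0.9989 0.0470 0.0000
    outer loop
      vertex 20.507 6.986 0.000
      vertex 20.127 15.064 16.329
      vertex 20.507 6.986 16.329
    endloop
  endfacet
endsolid part

The G0 Z moves step by Δz≈5.443 mm. Every layer's G1 loop is the same polygon, so the solid is a straight extrusion of it from z=0 to z≈16.3. Closing with flat bottom and top caps and triangulating gives 28 facets — a regular 8-sided prism (a cylinder approximated with 8 flat sides), circumscribed radius ≈ 10.6 mm, height ≈ 16.3 mm.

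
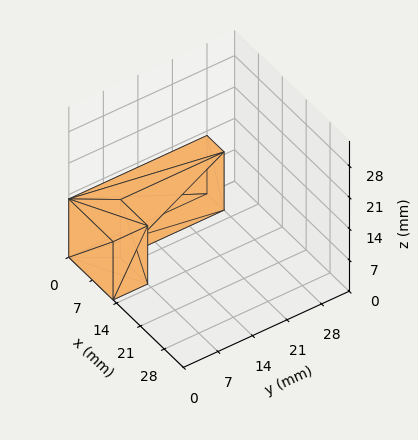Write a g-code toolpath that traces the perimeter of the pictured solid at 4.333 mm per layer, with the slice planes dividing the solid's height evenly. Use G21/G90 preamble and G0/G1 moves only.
Reading the render: the shape is an L-shaped prism: outer 13 × 28 mm, arm thicknesses ≈ 7 mm (horizontal) and 5 mm (vertical), extruded 13 mm in z (dimensions read to the nearest mm from the axis ticks). For the g-code, the solid's height is divided into equal slices at the stated Δz and each level perimeter traced with G1 moves after a G0 lift.

; perimeter-only toolpath
G21 ; units = mm
G90 ; absolute positioning
G28 ; home
; layer 1
G0 Z4.333
G0 X0.000 Y0.000
G1 X13.000 Y0.000
G1 X13.000 Y7.000
G1 X5.000 Y7.000
G1 X5.000 Y28.000
G1 X0.000 Y28.000
G1 X0.000 Y0.000
; layer 2
G0 Z8.667
G0 X0.000 Y0.000
G1 X13.000 Y0.000
G1 X13.000 Y7.000
G1 X5.000 Y7.000
G1 X5.000 Y28.000
G1 X0.000 Y28.000
G1 X0.000 Y0.000
; layer 3
G0 Z13.000
G0 X0.000 Y0.000
G1 X13.000 Y0.000
G1 X13.000 Y7.000
G1 X5.000 Y7.000
G1 X5.000 Y28.000
G1 X0.000 Y28.000
G1 X0.000 Y0.000
M2 ; end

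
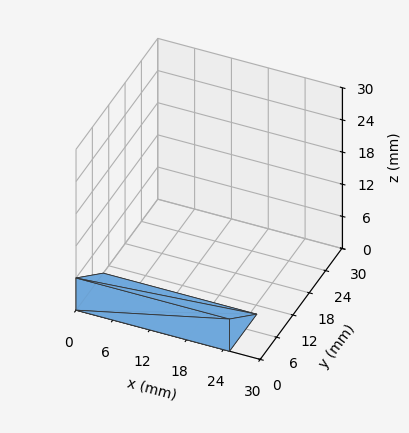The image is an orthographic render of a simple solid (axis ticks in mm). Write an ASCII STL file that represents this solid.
Reading the render: the shape is a wedge (ramp): 25 × 10 mm base, rising to 6 mm along the y=0 edge and sloping linearly to z=0 at y=10 (dimensions read to the nearest mm from the axis ticks). For the STL, each face is triangulated and given an outward normal.

solid part
  facet normal 0.0000 0.0000 -1.0000
    outer loop
      vertex 25.0 10.0 0.0
      vertex 25.0 0.0 0.0
      vertex 0.0 0.0 0.0
    endloop
  endfacet
  facet normal 0.0000 0.0000 -1.0000
    outer loop
      vertex 0.0 10.0 0.0
      vertex 25.0 10.0 0.0
      vertex 0.0 0.0 0.0
    endloop
  endfacet
  facet normal 0.0000 -1.0000 0.0000
    outer loop
      vertex 0.0 0.0 0.0
      vertex 25.0 0.0 0.0
      vertex 25.0 0.0 6.0
    endloop
  endfacet
  facet normal 0.0000 -1.0000 0.0000
    outer loop
      vertex 0.0 0.0 0.0
      vertex 25.0 0.0 6.0
      vertex 0.0 0.0 6.0
    endloop
  endfacet
  facet normal 0.0000 0.5145 0.8575
    outer loop
      vertex 0.0 0.0 6.0
      vertex 25.0 0.0 6.0
      vertex 25.0 10.0 0.0
    endloop
  endfacet
  facet normal 0.0000 0.5145 0.8575
    outer loop
      vertex 0.0 0.0 6.0
      vertex 25.0 10.0 0.0
      vertex 0.0 10.0 0.0
    endloop
  endfacet
  facet normal -1.0000 0.0000 0.0000
    outer loop
      vertex 0.0 0.0 6.0
      vertex 0.0 10.0 0.0
      vertex 0.0 0.0 0.0
    endloop
  endfacet
  facet normal 1.0000 0.0000 0.0000
    outer loop
      vertex 25.0 0.0 0.0
      vertex 25.0 10.0 0.0
      vertex 25.0 0.0 6.0
    endloop
  endfacet
endsolid part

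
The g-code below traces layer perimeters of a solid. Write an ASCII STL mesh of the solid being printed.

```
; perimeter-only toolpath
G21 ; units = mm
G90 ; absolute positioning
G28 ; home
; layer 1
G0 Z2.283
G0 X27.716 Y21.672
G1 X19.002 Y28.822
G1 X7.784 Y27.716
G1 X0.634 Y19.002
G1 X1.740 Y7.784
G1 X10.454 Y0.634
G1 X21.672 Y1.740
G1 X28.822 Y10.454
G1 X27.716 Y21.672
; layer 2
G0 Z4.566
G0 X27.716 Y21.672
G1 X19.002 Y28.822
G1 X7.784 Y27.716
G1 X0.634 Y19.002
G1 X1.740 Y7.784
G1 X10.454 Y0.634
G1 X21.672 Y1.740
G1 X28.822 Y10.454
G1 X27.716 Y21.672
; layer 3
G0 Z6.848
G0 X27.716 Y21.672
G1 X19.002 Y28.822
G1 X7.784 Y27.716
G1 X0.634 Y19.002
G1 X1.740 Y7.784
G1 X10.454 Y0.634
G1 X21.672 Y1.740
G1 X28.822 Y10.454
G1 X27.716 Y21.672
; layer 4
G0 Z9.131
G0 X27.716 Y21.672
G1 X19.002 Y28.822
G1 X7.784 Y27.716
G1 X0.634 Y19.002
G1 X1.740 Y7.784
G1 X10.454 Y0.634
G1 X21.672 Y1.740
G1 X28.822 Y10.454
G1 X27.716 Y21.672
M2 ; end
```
solid part
  facet normal 0.0000 0.0000 -1.0000
    outer loop
      vertex 7.784 27.716 0.000
      vertex 19.002 28.822 0.000
      vertex 27.716 21.672 0.000
    endloop
  endfacet
  facet normal 0.0000 0.0000 -1.0000
    outer loop
      vertex 0.634 19.002 0.000
      vertex 7.784 27.716 0.000
      vertex 27.716 21.672 0.000
    endloop
  endfacet
  facet normal 0.0000 0.0000 -1.0000
    outer loop
      vertex 1.740 7.784 0.000
      vertex 0.634 19.002 0.000
      vertex 27.716 21.672 0.000
    endloop
  endfacet
  facet normal 0.0000 0.0000 -1.0000
    outer loop
      vertex 10.454 0.634 0.000
      vertex 1.740 7.784 0.000
      vertex 27.716 21.672 0.000
    endloop
  endfacet
  facet normal 0.0000 0.0000 -1.0000
    outer loop
      vertex 21.672 1.740 0.000
      vertex 10.454 0.634 0.000
      vertex 27.716 21.672 0.000
    endloop
  endfacet
  facet normal 0.0000 0.0000 -1.0000
    outer loop
      vertex 28.822 10.454 0.000
      vertex 21.672 1.740 0.000
      vertex 27.716 21.672 0.000
    endloop
  endfacet
  facet normal 0.0000 0.0000 1.0000
    outer loop
      vertex 27.716 21.672 9.131
      vertex 19.002 28.822 9.131
      vertex 7.784 27.716 9.131
    endloop
  endfacet
  facet normal 0.0000 0.0000 1.0000
    outer loop
      vertex 27.716 21.672 9.131
      vertex 7.784 27.716 9.131
      vertex 0.634 19.002 9.131
    endloop
  endfacet
  facet normal 0.0000 0.0000 1.0000
    outer loop
      vertex 27.716 21.672 9.131
      vertex 0.634 19.002 9.131
      vertex 1.740 7.784 9.131
    endloop
  endfacet
  facet normal 0.0000 0.0000 1.0000
    outer loop
      vertex 27.716 21.672 9.131
      vertex 1.740 7.784 9.131
      vertex 10.454 0.634 9.131
    endloop
  endfacet
  facet normal 0.0000 0.0000 1.0000
    outer loop
      vertex 27.716 21.672 9.131
      vertex 10.454 0.634 9.131
      vertex 21.672 1.740 9.131
    endloop
  endfacet
  facet normal 0.0000 0.0000 1.0000
    outer loop
      vertex 27.716 21.672 9.131
      vertex 21.672 1.740 9.131
      vertex 28.822 10.454 9.131
    endloop
  endfacet
  facet normal 0.6343 0.7731 0.0000
    outer loop
      vertex 27.716 21.672 0.000
      vertex 19.002 28.822 0.000
      vertex 19.002 28.822 9.131
    endloop
  endfacet
  facet normal 0.6343 0.7731 0.0000
    outer loop
      vertex 27.716 21.672 0.000
      vertex 19.002 28.822 9.131
      vertex 27.716 21.672 9.131
    endloop
  endfacet
  facet normal -0.0981 0.9952 0.0000
    outer loop
      vertex 19.002 28.822 0.000
      vertex 7.784 27.716 0.000
      vertex 7.784 27.716 9.131
    endloop
  endfacet
  facet normal -0.0981 0.9952 0.0000
    outer loop
      vertex 19.002 28.822 0.000
      vertex 7.784 27.716 9.131
      vertex 19.002 28.822 9.131
    endloop
  endfacet
  facet normal -0.7731 0.6343 0.0000
    outer loop
      vertex 7.784 27.716 0.000
      vertex 0.634 19.002 0.000
      vertex 0.634 19.002 9.131
    endloop
  endfacet
  facet normal -0.7731 0.6343 0.0000
    outer loop
      vertex 7.784 27.716 0.000
      vertex 0.634 19.002 9.131
      vertex 7.784 27.716 9.131
    endloop
  endfacet
  facet normal -0.9952 -0.0981 0.0000
    outer loop
      vertex 0.634 19.002 0.000
      vertex 1.740 7.784 0.000
      vertex 1.740 7.784 9.131
    endloop
  endfacet
  facet normal -0.9952 -0.0981 0.0000
    outer loop
      vertex 0.634 19.002 0.000
      vertex 1.740 7.784 9.131
      vertex 0.634 19.002 9.131
    endloop
  endfacet
  facet normal -0.6343 -0.7731 0.0000
    outer loop
      vertex 1.740 7.784 0.000
      vertex 10.454 0.634 0.000
      vertex 10.454 0.634 9.131
    endloop
  endfacet
  facet normal -0.6343 -0.7731 0.0000
    outer loop
      vertex 1.740 7.784 0.000
      vertex 10.454 0.634 9.131
      vertex 1.740 7.784 9.131
    endloop
  endfacet
  facet normal 0.0981 -0.9952 0.0000
    outer loop
      vertex 10.454 0.634 0.000
      vertex 21.672 1.740 0.000
      vertex 21.672 1.740 9.131
    endloop
  endfacet
  facet normal 0.0981 -0.9952 0.0000
    outer loop
      vertex 10.454 0.634 0.000
      vertex 21.672 1.740 9.131
      vertex 10.454 0.634 9.131
    endloop
  endfacet
  facet normal 0.7731 -0.6343 0.0000
    outer loop
      vertex 21.672 1.740 0.000
      vertex 28.822 10.454 0.000
      vertex 28.822 10.454 9.131
    endloop
  endfacet
  facet normal 0.7731 -0.6343 0.0000
    outer loop
      vertex 21.672 1.740 0.000
      vertex 28.822 10.454 9.131
      vertex 21.672 1.740 9.131
    endloop
  endfacet
  facet normal 0.9952 0.0981 0.0000
    outer loop
      vertex 28.822 10.454 0.000
      vertex 27.716 21.672 0.000
      vertex 27.716 21.672 9.131
    endloop
  endfacet
  facet normal 0.9952 0.0981 0.0000
    outer loop
      vertex 28.822 10.454 0.000
      vertex 27.716 21.672 9.131
      vertex 28.822 10.454 9.131
    endloop
  endfacet
endsolid part

The G0 Z moves step by Δz≈2.283 mm. Every layer's G1 loop is the same polygon, so the solid is a straight extrusion of it from z=0 to z≈9.13. Closing with flat bottom and top caps and triangulating gives 28 facets — a regular 8-sided prism (a cylinder approximated with 8 flat sides), circumscribed radius ≈ 14.7 mm, height ≈ 9.13 mm.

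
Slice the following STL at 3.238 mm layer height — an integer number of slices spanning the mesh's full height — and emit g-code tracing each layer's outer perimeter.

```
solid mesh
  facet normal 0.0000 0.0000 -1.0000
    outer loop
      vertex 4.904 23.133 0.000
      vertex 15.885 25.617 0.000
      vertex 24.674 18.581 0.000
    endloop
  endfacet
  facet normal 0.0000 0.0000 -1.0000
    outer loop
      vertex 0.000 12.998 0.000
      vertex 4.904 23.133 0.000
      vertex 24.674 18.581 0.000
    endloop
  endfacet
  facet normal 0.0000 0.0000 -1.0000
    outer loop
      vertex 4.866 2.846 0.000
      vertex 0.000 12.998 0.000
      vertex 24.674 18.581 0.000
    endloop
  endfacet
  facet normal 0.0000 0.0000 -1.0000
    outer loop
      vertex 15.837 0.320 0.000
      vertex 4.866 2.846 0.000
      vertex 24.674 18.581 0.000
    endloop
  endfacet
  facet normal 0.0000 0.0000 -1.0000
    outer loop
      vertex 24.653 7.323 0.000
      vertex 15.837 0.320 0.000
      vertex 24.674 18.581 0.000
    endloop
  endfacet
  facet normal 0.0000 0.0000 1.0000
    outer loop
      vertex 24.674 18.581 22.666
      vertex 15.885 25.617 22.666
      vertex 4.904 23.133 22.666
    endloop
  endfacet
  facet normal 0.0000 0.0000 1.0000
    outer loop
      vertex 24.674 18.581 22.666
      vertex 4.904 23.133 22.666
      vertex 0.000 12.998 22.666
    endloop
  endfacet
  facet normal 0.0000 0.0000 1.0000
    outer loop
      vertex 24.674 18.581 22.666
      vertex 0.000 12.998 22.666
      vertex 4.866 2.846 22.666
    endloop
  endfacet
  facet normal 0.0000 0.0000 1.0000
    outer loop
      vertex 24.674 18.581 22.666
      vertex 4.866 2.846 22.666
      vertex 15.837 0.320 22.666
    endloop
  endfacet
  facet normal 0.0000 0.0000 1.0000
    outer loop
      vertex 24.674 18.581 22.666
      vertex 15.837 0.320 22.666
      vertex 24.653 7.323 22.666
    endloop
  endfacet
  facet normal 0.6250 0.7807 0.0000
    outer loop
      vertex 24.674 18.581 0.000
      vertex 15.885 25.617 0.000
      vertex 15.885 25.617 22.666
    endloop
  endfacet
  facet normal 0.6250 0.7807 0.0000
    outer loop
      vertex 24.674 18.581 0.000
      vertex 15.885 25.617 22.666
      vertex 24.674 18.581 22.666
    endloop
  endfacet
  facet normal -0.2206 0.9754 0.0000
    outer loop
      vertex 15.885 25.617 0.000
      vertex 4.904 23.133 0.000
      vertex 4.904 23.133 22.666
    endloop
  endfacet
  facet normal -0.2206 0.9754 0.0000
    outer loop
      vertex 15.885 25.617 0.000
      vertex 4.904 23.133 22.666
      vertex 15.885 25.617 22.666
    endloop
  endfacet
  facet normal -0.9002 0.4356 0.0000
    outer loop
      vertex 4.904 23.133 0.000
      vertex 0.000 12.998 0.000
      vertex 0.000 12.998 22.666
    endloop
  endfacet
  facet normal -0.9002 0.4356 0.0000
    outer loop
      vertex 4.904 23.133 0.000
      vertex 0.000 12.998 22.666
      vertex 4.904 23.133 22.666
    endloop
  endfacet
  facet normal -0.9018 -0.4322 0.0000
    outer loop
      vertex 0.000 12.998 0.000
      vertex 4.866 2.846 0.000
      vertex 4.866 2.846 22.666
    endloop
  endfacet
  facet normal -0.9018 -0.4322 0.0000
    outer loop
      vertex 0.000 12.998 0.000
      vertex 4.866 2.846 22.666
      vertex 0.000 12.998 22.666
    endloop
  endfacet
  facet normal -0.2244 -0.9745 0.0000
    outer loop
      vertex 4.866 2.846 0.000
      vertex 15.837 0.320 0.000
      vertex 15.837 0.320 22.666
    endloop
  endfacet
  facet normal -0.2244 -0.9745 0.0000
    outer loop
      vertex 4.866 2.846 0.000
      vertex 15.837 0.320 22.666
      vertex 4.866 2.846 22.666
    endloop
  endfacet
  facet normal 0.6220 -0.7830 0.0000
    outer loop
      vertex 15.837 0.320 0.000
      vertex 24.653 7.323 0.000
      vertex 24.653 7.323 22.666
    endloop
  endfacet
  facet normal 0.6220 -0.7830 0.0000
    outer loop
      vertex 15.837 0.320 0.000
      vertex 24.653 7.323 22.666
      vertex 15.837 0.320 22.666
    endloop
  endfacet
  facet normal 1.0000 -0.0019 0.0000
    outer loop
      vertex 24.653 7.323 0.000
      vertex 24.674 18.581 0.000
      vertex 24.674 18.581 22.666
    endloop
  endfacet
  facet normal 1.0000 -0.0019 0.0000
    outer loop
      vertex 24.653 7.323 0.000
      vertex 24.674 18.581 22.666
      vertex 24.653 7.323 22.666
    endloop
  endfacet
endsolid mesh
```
; perimeter-only toolpath
G21 ; units = mm
G90 ; absolute positioning
G28 ; home
; layer 1
G0 Z3.238
G0 X24.674 Y18.581
G1 X15.885 Y25.617
G1 X4.904 Y23.133
G1 X0.000 Y12.998
G1 X4.866 Y2.846
G1 X15.837 Y0.320
G1 X24.653 Y7.323
G1 X24.674 Y18.581
; layer 2
G0 Z6.476
G0 X24.674 Y18.581
G1 X15.885 Y25.617
G1 X4.904 Y23.133
G1 X0.000 Y12.998
G1 X4.866 Y2.846
G1 X15.837 Y0.320
G1 X24.653 Y7.323
G1 X24.674 Y18.581
; layer 3
G0 Z9.714
G0 X24.674 Y18.581
G1 X15.885 Y25.617
G1 X4.904 Y23.133
G1 X0.000 Y12.998
G1 X4.866 Y2.846
G1 X15.837 Y0.320
G1 X24.653 Y7.323
G1 X24.674 Y18.581
; layer 4
G0 Z12.952
G0 X24.674 Y18.581
G1 X15.885 Y25.617
G1 X4.904 Y23.133
G1 X0.000 Y12.998
G1 X4.866 Y2.846
G1 X15.837 Y0.320
G1 X24.653 Y7.323
G1 X24.674 Y18.581
; layer 5
G0 Z16.190
G0 X24.674 Y18.581
G1 X15.885 Y25.617
G1 X4.904 Y23.133
G1 X0.000 Y12.998
G1 X4.866 Y2.846
G1 X15.837 Y0.320
G1 X24.653 Y7.323
G1 X24.674 Y18.581
; layer 6
G0 Z19.428
G0 X24.674 Y18.581
G1 X15.885 Y25.617
G1 X4.904 Y23.133
G1 X0.000 Y12.998
G1 X4.866 Y2.846
G1 X15.837 Y0.320
G1 X24.653 Y7.323
G1 X24.674 Y18.581
; layer 7
G0 Z22.666
G0 X24.674 Y18.581
G1 X15.885 Y25.617
G1 X4.904 Y23.133
G1 X0.000 Y12.998
G1 X4.866 Y2.846
G1 X15.837 Y0.320
G1 X24.653 Y7.323
G1 X24.674 Y18.581
M2 ; end

The solid is a regular 7-sided prism (a cylinder approximated with 7 flat sides), circumscribed radius ≈ 13 mm, height ≈ 22.7 mm. Slicing at Δz = 3.238 mm — 7 equal slices spanning the solid's height, so layer i sits at z = i·h/7 — gives 7 non-empty perimeters. Each is a 7-segment closed polygon; G0 lifts to the layer z and rapids to the start vertex, then G1 traces the edges.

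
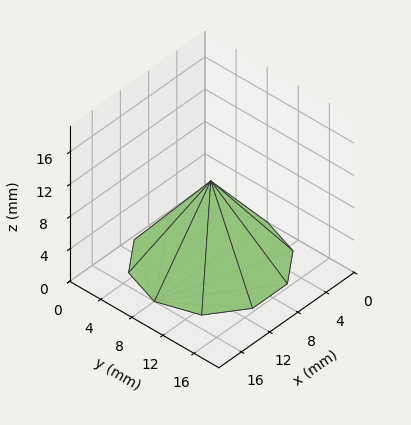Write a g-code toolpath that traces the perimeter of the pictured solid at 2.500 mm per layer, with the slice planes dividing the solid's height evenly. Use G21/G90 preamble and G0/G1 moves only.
Reading the render: the shape is a regular 10-sided pyramid, base circumscribed radius ≈ 8 mm, apex at z ≈ 10 mm (dimensions read to the nearest mm from the axis ticks). For the g-code, the solid's height is divided into equal slices at the stated Δz and each level perimeter traced with G1 moves after a G0 lift.

; perimeter-only toolpath
G21 ; units = mm
G90 ; absolute positioning
G28 ; home
; layer 1
G0 Z2.500
G0 X14.000 Y8.000
G1 X12.854 Y11.527
G1 X9.854 Y13.706
G1 X6.146 Y13.706
G1 X3.146 Y11.527
G1 X2.000 Y8.000
G1 X3.146 Y4.473
G1 X6.146 Y2.294
G1 X9.854 Y2.294
G1 X12.854 Y4.473
G1 X14.000 Y8.000
; layer 2
G0 Z5.000
G0 X12.000 Y8.000
G1 X11.236 Y10.351
G1 X9.236 Y11.804
G1 X6.764 Y11.804
G1 X4.764 Y10.351
G1 X4.000 Y8.000
G1 X4.764 Y5.649
G1 X6.764 Y4.196
G1 X9.236 Y4.196
G1 X11.236 Y5.649
G1 X12.000 Y8.000
; layer 3
G0 Z7.500
G0 X10.000 Y8.000
G1 X9.618 Y9.175
G1 X8.618 Y9.902
G1 X7.382 Y9.902
G1 X6.382 Y9.175
G1 X6.000 Y8.000
G1 X6.382 Y6.825
G1 X7.382 Y6.098
G1 X8.618 Y6.098
G1 X9.618 Y6.825
G1 X10.000 Y8.000
M2 ; end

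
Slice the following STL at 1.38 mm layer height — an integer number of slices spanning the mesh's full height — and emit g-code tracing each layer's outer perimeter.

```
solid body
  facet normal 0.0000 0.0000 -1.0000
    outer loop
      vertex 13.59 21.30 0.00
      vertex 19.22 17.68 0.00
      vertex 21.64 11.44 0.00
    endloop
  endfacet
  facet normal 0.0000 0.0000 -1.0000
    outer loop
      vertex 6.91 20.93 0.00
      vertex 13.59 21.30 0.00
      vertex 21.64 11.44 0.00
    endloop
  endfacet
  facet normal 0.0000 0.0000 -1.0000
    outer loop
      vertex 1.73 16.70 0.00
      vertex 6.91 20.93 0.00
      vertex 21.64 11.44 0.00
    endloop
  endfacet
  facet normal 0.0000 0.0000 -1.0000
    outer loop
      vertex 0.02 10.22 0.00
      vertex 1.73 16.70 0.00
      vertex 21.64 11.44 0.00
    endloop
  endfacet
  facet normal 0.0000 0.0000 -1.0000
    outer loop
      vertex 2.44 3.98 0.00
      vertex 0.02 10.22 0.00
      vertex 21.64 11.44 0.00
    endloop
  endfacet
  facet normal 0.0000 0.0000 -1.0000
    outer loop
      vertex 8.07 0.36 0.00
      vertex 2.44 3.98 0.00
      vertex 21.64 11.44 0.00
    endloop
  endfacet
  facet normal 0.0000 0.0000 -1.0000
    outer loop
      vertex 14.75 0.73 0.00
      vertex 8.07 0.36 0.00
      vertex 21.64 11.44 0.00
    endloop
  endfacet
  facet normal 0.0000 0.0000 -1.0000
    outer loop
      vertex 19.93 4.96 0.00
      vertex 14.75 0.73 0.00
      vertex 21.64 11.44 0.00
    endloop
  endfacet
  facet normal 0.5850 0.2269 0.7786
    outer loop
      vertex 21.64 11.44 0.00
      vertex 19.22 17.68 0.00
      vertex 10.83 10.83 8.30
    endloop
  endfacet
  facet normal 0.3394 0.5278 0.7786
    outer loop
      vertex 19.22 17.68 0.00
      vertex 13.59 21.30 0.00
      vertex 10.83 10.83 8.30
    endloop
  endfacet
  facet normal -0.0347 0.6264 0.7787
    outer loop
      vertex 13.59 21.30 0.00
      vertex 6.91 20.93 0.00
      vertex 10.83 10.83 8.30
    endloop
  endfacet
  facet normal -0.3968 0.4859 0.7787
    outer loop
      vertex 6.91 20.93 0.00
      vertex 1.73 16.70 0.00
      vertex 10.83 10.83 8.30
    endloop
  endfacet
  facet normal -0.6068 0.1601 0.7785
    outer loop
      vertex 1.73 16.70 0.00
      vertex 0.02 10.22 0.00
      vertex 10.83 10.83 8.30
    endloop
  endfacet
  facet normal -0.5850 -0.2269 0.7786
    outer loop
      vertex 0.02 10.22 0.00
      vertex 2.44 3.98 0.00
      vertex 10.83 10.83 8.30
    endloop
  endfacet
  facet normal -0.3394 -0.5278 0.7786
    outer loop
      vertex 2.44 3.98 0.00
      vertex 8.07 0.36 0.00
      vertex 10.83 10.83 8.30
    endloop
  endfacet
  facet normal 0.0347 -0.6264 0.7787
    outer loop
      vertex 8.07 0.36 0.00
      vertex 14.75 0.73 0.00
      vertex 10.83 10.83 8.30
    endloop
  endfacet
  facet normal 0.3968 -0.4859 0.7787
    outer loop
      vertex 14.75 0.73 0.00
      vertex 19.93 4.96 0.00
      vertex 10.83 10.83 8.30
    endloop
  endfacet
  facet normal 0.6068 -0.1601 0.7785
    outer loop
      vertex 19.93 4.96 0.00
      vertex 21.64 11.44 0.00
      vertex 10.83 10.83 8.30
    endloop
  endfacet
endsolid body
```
; perimeter-only toolpath
G21 ; units = mm
G90 ; absolute positioning
G28 ; home
; layer 1
G0 Z1.38
G0 X19.84 Y11.34
G1 X17.82 Y16.54
G1 X13.13 Y19.55
G1 X7.56 Y19.25
G1 X3.25 Y15.72
G1 X1.82 Y10.32
G1 X3.84 Y5.12
G1 X8.53 Y2.11
G1 X14.10 Y2.41
G1 X18.41 Y5.94
G1 X19.84 Y11.34
; layer 2
G0 Z2.77
G0 X18.04 Y11.24
G1 X16.42 Y15.40
G1 X12.67 Y17.81
G1 X8.22 Y17.56
G1 X4.76 Y14.74
G1 X3.62 Y10.42
G1 X5.24 Y6.26
G1 X8.99 Y3.85
G1 X13.44 Y4.10
G1 X16.90 Y6.92
G1 X18.04 Y11.24
; layer 3
G0 Z4.15
G0 X16.23 Y11.13
G1 X15.02 Y14.25
G1 X12.21 Y16.07
G1 X8.87 Y15.88
G1 X6.28 Y13.77
G1 X5.42 Y10.53
G1 X6.63 Y7.41
G1 X9.45 Y5.59
G1 X12.79 Y5.78
G1 X15.38 Y7.89
G1 X16.23 Y11.13
; layer 4
G0 Z5.53
G0 X14.43 Y11.03
G1 X13.63 Y13.11
G1 X11.75 Y14.32
G1 X9.52 Y14.20
G1 X7.80 Y12.79
G1 X7.23 Y10.63
G1 X8.03 Y8.55
G1 X9.91 Y7.34
G1 X12.14 Y7.46
G1 X13.86 Y8.87
G1 X14.43 Y11.03
; layer 5
G0 Z6.92
G0 X12.63 Y10.93
G1 X12.23 Y11.97
G1 X11.29 Y12.57
G1 X10.18 Y12.51
G1 X9.31 Y11.81
G1 X9.03 Y10.73
G1 X9.43 Y9.69
G1 X10.37 Y9.09
G1 X11.48 Y9.15
G1 X12.35 Y9.85
G1 X12.63 Y10.93
M2 ; end

The solid is a regular 10-sided pyramid, base circumscribed radius ≈ 10.8 mm, apex at z ≈ 8.3 mm. Slicing at Δz = 1.38 mm — 6 equal slices spanning the solid's height, so layer i sits at z = i·h/6 — gives 5 non-empty perimeters. Each is a 10-segment closed polygon; G0 lifts to the layer z and rapids to the start vertex, then G1 traces the edges. The cross-section shrinks linearly with z (the slice at the apex is degenerate and omitted).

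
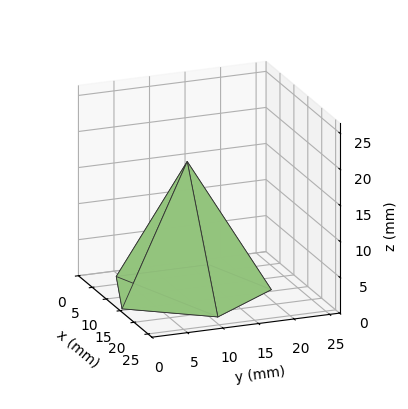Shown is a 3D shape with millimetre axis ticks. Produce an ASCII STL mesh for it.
Reading the render: the shape is a regular 5-sided pyramid, base circumscribed radius ≈ 11 mm, apex at z ≈ 18 mm (dimensions read to the nearest mm from the axis ticks). For the STL, each face is triangulated and given an outward normal.

solid part
  facet normal 0.0000 0.0000 -1.0000
    outer loop
      vertex 2.1 17.5 0.0
      vertex 14.4 21.5 0.0
      vertex 22.0 11.0 0.0
    endloop
  endfacet
  facet normal 0.0000 0.0000 -1.0000
    outer loop
      vertex 2.1 4.5 0.0
      vertex 2.1 17.5 0.0
      vertex 22.0 11.0 0.0
    endloop
  endfacet
  facet normal 0.0000 0.0000 -1.0000
    outer loop
      vertex 14.4 0.5 0.0
      vertex 2.1 4.5 0.0
      vertex 22.0 11.0 0.0
    endloop
  endfacet
  facet normal 0.7260 0.5255 0.4437
    outer loop
      vertex 22.0 11.0 0.0
      vertex 14.4 21.5 0.0
      vertex 11.0 11.0 18.0
    endloop
  endfacet
  facet normal -0.2770 0.8518 0.4446
    outer loop
      vertex 14.4 21.5 0.0
      vertex 2.1 17.5 0.0
      vertex 11.0 11.0 18.0
    endloop
  endfacet
  facet normal -0.8964 0.0000 0.4432
    outer loop
      vertex 2.1 17.5 0.0
      vertex 2.1 4.5 0.0
      vertex 11.0 11.0 18.0
    endloop
  endfacet
  facet normal -0.2770 -0.8518 0.4446
    outer loop
      vertex 2.1 4.5 0.0
      vertex 14.4 0.5 0.0
      vertex 11.0 11.0 18.0
    endloop
  endfacet
  facet normal 0.7260 -0.5255 0.4437
    outer loop
      vertex 14.4 0.5 0.0
      vertex 22.0 11.0 0.0
      vertex 11.0 11.0 18.0
    endloop
  endfacet
endsolid part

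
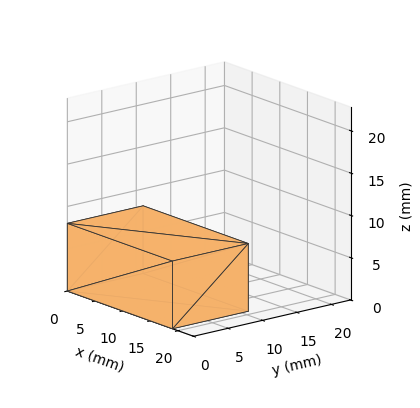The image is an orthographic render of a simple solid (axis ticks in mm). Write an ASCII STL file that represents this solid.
Reading the render: the shape is a rectangular box, roughly 19 × 11 mm footprint and 8 mm tall (dimensions read to the nearest mm from the axis ticks). For the STL, each face is triangulated and given an outward normal.

solid part
  facet normal 0.0000 0.0000 -1.0000
    outer loop
      vertex 19.00 11.00 0.00
      vertex 19.00 0.00 0.00
      vertex 0.00 0.00 0.00
    endloop
  endfacet
  facet normal 0.0000 0.0000 -1.0000
    outer loop
      vertex 0.00 11.00 0.00
      vertex 19.00 11.00 0.00
      vertex 0.00 0.00 0.00
    endloop
  endfacet
  facet normal 0.0000 0.0000 1.0000
    outer loop
      vertex 0.00 0.00 8.00
      vertex 19.00 0.00 8.00
      vertex 19.00 11.00 8.00
    endloop
  endfacet
  facet normal 0.0000 0.0000 1.0000
    outer loop
      vertex 0.00 0.00 8.00
      vertex 19.00 11.00 8.00
      vertex 0.00 11.00 8.00
    endloop
  endfacet
  facet normal 0.0000 -1.0000 0.0000
    outer loop
      vertex 0.00 0.00 0.00
      vertex 19.00 0.00 0.00
      vertex 19.00 0.00 8.00
    endloop
  endfacet
  facet normal 0.0000 -1.0000 0.0000
    outer loop
      vertex 0.00 0.00 0.00
      vertex 19.00 0.00 8.00
      vertex 0.00 0.00 8.00
    endloop
  endfacet
  facet normal 0.0000 1.0000 0.0000
    outer loop
      vertex 19.00 11.00 8.00
      vertex 19.00 11.00 0.00
      vertex 0.00 11.00 0.00
    endloop
  endfacet
  facet normal 0.0000 1.0000 0.0000
    outer loop
      vertex 0.00 11.00 8.00
      vertex 19.00 11.00 8.00
      vertex 0.00 11.00 0.00
    endloop
  endfacet
  facet normal -1.0000 0.0000 0.0000
    outer loop
      vertex 0.00 11.00 8.00
      vertex 0.00 11.00 0.00
      vertex 0.00 0.00 0.00
    endloop
  endfacet
  facet normal -1.0000 0.0000 0.0000
    outer loop
      vertex 0.00 0.00 8.00
      vertex 0.00 11.00 8.00
      vertex 0.00 0.00 0.00
    endloop
  endfacet
  facet normal 1.0000 0.0000 0.0000
    outer loop
      vertex 19.00 0.00 0.00
      vertex 19.00 11.00 0.00
      vertex 19.00 11.00 8.00
    endloop
  endfacet
  facet normal 1.0000 0.0000 0.0000
    outer loop
      vertex 19.00 0.00 0.00
      vertex 19.00 11.00 8.00
      vertex 19.00 0.00 8.00
    endloop
  endfacet
endsolid part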